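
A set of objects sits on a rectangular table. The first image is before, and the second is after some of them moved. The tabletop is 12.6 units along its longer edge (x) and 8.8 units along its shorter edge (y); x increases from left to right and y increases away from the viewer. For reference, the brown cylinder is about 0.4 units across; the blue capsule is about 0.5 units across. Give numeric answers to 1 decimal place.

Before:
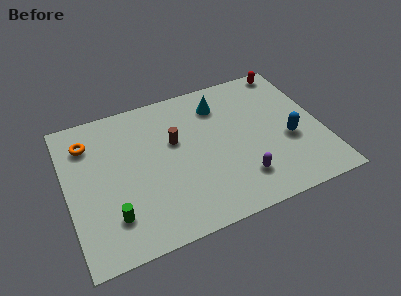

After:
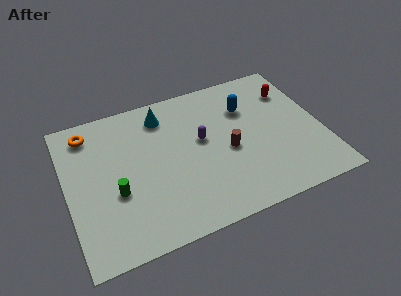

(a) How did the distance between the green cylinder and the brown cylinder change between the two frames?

+0.9

They were about 4.7 units apart before and 5.6 after — 0.9 units further apart.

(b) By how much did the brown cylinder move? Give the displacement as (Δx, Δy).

(2.5, -1.5)

The brown cylinder was at about (5.4, 5.4) and moved to about (7.9, 3.9).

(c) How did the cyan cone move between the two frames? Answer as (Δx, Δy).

(-2.8, 0.3)

The cyan cone was at about (7.8, 6.9) and moved to about (5.0, 7.2).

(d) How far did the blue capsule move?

3.2

From (10.9, 3.5) to (9.1, 6.2), the blue capsule covered √(1.8² + 2.7²) ≈ 3.2 units.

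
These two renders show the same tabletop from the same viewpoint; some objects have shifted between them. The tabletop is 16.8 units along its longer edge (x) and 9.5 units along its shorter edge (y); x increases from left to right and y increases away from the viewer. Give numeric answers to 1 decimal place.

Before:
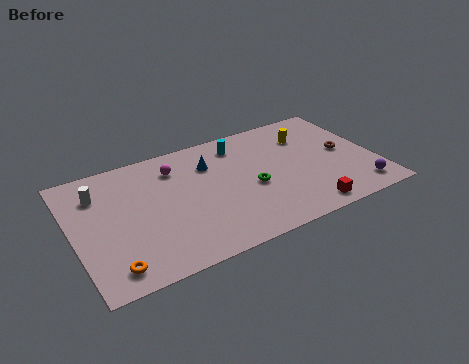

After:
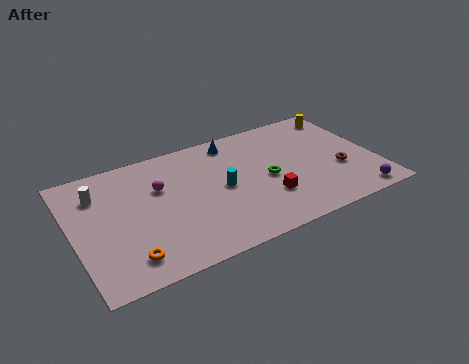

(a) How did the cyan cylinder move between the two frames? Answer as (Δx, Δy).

(-1.4, -3.1)

The cyan cylinder started near (9.6, 7.8) and ended near (8.2, 4.7).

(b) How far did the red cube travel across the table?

2.6

From (12.4, 1.1) to (10.5, 2.9), the red cube covered √(1.9² + 1.8²) ≈ 2.6 units.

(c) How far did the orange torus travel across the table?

0.9

The orange torus moved from about (1.7, 1.4) to (2.6, 1.7), a distance of √(0.9² + 0.3²) ≈ 0.9.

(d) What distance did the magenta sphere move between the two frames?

1.6

From (5.9, 7.4) to (4.9, 6.2), the magenta sphere covered √(1.0² + 1.2²) ≈ 1.6 units.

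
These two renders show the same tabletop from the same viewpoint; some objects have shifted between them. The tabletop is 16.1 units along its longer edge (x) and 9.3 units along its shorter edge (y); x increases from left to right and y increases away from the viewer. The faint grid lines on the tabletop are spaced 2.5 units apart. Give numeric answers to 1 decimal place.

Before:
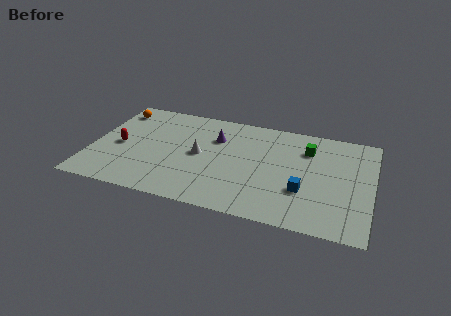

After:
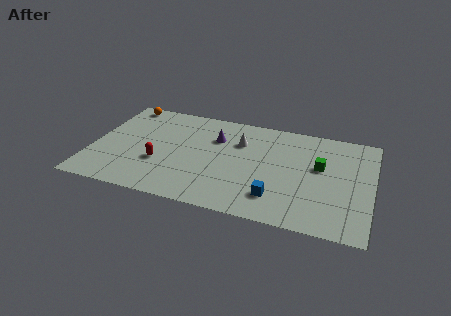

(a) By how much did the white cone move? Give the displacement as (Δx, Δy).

(2.2, 1.8)

The white cone was at about (6.2, 4.7) and moved to about (8.4, 6.5).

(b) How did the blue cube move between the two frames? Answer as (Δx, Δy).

(-1.5, -1.0)

From the two frames, the blue cube sits at roughly (12.3, 3.1) before and (10.8, 2.1) after.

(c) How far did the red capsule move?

2.6

The red capsule was near (1.6, 4.3) before and (4.0, 3.3) after, so it travelled √(2.4² + 1.0²) ≈ 2.6 units.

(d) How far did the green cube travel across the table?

1.6

The green cube moved from about (12.3, 6.9) to (13.1, 5.5), a distance of √(0.8² + 1.4²) ≈ 1.6.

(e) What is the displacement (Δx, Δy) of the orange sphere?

(0.4, 0.7)

From the two frames, the orange sphere sits at roughly (1.0, 7.7) before and (1.4, 8.4) after.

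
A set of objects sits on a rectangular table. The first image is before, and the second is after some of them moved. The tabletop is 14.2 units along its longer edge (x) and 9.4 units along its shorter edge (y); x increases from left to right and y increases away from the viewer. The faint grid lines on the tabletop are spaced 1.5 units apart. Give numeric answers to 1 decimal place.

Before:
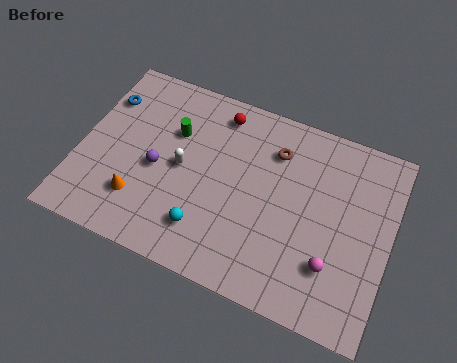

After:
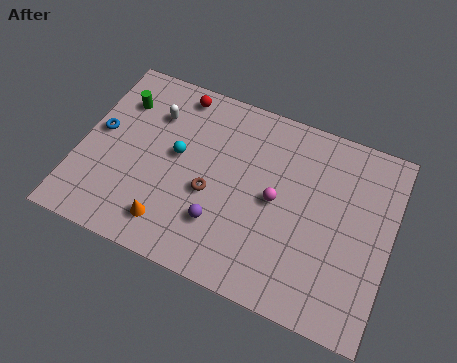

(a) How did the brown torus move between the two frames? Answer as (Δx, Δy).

(-2.6, -3.2)

The brown torus was at about (8.7, 7.1) and moved to about (6.1, 3.9).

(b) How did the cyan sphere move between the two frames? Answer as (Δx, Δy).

(-1.7, 3.1)

The cyan sphere was at about (6.1, 2.1) and moved to about (4.4, 5.2).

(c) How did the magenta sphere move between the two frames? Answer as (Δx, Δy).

(-2.8, 2.1)

From the two frames, the magenta sphere sits at roughly (11.8, 2.6) before and (9.0, 4.7) after.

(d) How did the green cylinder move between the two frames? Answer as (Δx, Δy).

(-2.6, 0.7)

The green cylinder started near (4.1, 6.3) and ended near (1.5, 7.0).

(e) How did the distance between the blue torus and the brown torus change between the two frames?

-2.5

They were about 7.9 units apart before and 5.4 after — 2.5 units closer together.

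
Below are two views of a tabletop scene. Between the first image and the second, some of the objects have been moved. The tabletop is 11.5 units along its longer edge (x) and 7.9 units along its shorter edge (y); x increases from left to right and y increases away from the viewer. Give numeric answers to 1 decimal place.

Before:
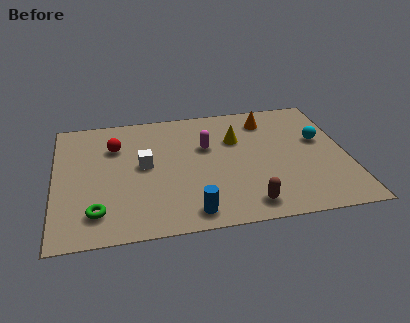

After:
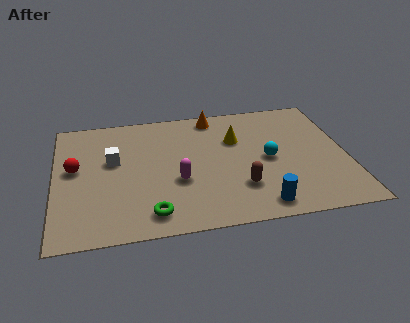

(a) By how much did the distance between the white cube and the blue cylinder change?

+3.1

The distance was about 3.6 in the first image and 6.7 in the second, so they moved 3.1 units further apart.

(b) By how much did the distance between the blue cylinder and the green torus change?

+0.6

The distance was about 3.6 in the first image and 4.2 in the second, so they moved 0.6 units further apart.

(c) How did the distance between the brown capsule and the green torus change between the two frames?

-2.2

Before: roughly 5.8 units apart; after: 3.6. That's 2.2 units closer together.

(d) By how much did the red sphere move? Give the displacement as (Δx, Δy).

(-1.6, -1.2)

The red sphere was at about (2.4, 5.6) and moved to about (0.8, 4.4).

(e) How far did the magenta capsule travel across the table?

2.3

The magenta capsule was near (6.0, 5.0) before and (4.8, 3.0) after, so it travelled √(1.2² + 2.0²) ≈ 2.3 units.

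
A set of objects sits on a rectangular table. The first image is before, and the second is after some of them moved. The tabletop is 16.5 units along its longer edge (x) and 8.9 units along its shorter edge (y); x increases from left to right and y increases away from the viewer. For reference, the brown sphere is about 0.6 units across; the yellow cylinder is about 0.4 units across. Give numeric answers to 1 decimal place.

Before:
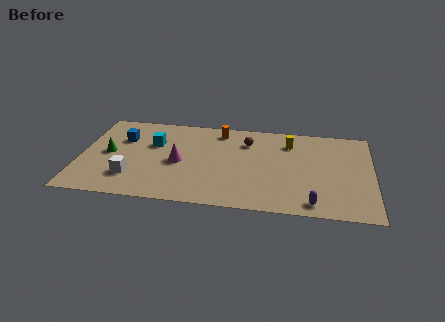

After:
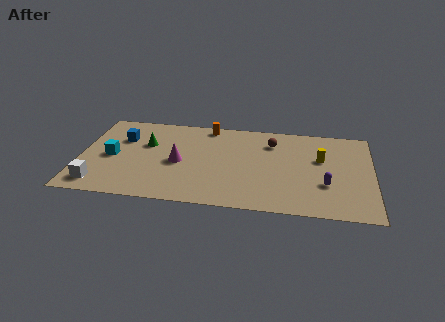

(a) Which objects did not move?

the blue cube and the magenta cone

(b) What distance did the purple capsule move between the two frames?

2.0

The purple capsule moved from about (13.2, 1.1) to (13.9, 3.0), a distance of √(0.7² + 1.9²) ≈ 2.0.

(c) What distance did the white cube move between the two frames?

2.0

The white cube moved from about (3.0, 2.3) to (1.2, 1.4), a distance of √(1.8² + 0.9²) ≈ 2.0.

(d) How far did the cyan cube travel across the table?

2.8

The cyan cube was near (4.1, 5.8) before and (1.8, 4.2) after, so it travelled √(2.3² + 1.6²) ≈ 2.8 units.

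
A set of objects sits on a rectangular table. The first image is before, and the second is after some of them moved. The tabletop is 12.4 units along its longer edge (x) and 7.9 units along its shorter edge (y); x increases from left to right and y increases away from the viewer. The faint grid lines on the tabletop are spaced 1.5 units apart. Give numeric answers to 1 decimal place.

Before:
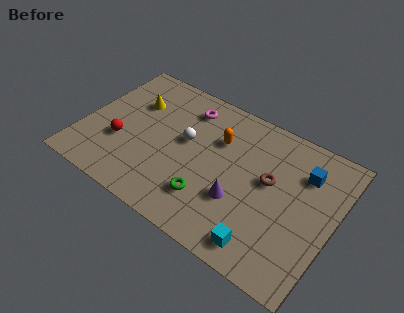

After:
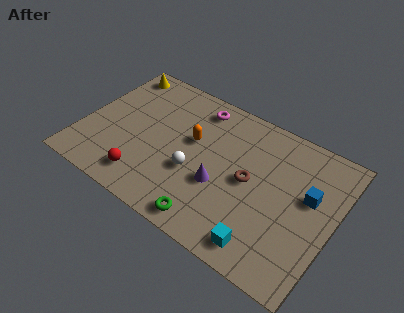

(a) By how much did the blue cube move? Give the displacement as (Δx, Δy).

(0.4, -1.1)

The blue cube started near (10.7, 5.8) and ended near (11.1, 4.7).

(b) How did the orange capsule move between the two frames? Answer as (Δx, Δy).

(-1.2, -0.7)

The orange capsule was at about (6.5, 5.4) and moved to about (5.3, 4.7).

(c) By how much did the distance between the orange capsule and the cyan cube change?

+0.3

Before: roughly 5.2 units apart; after: 5.5. That's 0.3 units further apart.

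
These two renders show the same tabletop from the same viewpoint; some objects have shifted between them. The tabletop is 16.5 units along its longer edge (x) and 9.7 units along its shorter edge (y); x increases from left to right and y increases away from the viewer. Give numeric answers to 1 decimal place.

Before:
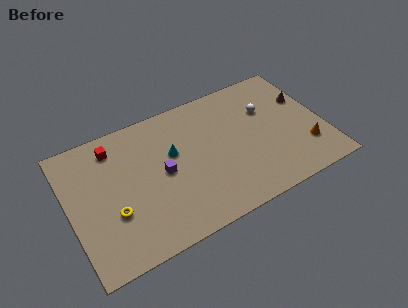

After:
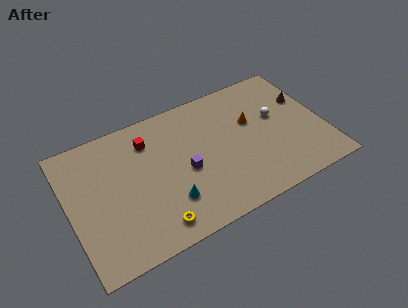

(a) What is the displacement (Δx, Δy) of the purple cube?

(1.4, -0.5)

The purple cube was at about (6.0, 4.8) and moved to about (7.4, 4.3).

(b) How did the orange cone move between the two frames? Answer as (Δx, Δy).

(-3.1, 3.4)

The orange cone started near (15.1, 2.6) and ended near (12.0, 6.0).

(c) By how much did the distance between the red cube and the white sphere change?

-1.6

The distance was about 10.0 in the first image and 8.4 in the second, so they moved 1.6 units closer together.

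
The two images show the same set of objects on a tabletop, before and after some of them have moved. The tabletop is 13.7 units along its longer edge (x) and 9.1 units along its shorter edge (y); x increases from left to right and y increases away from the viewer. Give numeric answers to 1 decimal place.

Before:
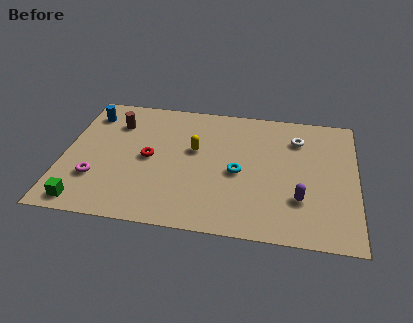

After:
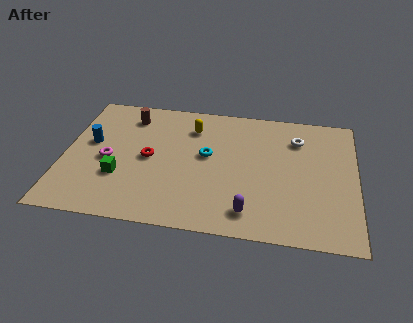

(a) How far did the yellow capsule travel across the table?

1.6

The yellow capsule moved from about (6.1, 5.4) to (5.9, 7.0), a distance of √(0.2² + 1.6²) ≈ 1.6.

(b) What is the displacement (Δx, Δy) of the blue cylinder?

(0.2, -2.1)

From the two frames, the blue cylinder sits at roughly (1.0, 7.3) before and (1.2, 5.2) after.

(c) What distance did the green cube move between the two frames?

2.5

The green cube moved from about (1.2, 1.0) to (2.7, 3.0), a distance of √(1.5² + 2.0²) ≈ 2.5.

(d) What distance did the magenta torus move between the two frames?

1.5

The magenta torus was near (1.6, 2.7) before and (2.1, 4.1) after, so it travelled √(0.5² + 1.4²) ≈ 1.5 units.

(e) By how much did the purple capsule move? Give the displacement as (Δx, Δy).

(-2.3, -1.2)

From the two frames, the purple capsule sits at roughly (11.1, 2.7) before and (8.8, 1.5) after.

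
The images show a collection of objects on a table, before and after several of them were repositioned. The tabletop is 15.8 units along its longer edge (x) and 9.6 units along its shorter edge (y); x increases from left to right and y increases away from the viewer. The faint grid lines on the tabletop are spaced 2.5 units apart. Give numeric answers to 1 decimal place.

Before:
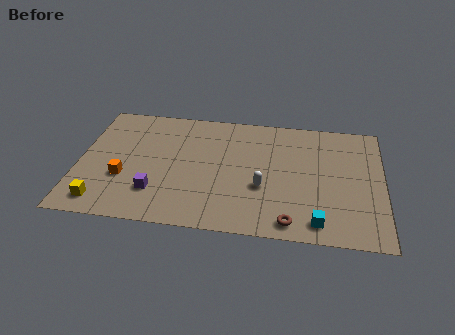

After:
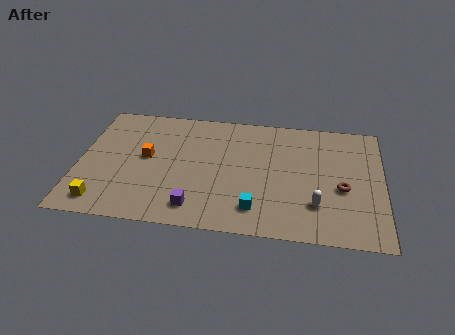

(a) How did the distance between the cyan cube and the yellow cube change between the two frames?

-3.2

Before: roughly 11.1 units apart; after: 7.9. That's 3.2 units closer together.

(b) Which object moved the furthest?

the brown torus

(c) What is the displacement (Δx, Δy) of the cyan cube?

(-3.2, 0.6)

The cyan cube was at about (12.5, 1.3) and moved to about (9.3, 1.9).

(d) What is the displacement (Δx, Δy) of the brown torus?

(2.6, 2.9)

The brown torus started near (11.1, 1.1) and ended near (13.7, 4.0).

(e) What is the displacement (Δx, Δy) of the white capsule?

(2.8, -1.0)

The white capsule was at about (9.6, 3.6) and moved to about (12.4, 2.6).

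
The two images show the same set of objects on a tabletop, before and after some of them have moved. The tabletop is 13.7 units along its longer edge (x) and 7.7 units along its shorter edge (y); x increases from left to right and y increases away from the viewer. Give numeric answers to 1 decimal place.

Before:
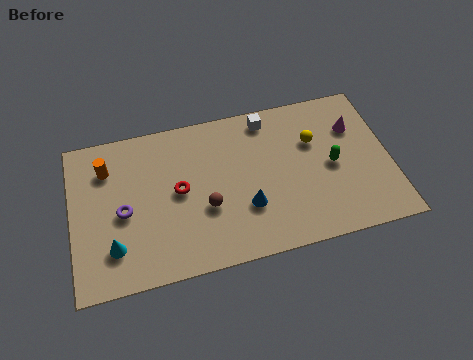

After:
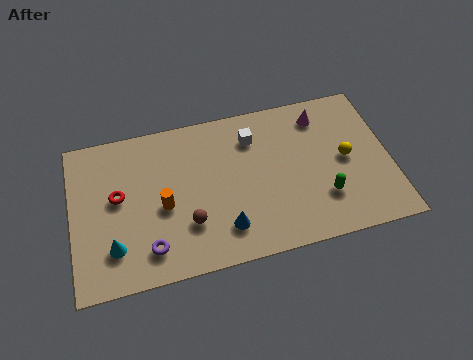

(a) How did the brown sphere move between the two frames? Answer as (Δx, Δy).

(-0.8, -0.6)

From the two frames, the brown sphere sits at roughly (5.7, 2.9) before and (4.9, 2.3) after.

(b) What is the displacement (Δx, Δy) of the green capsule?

(-0.5, -1.5)

The green capsule was at about (11.2, 3.7) and moved to about (10.7, 2.2).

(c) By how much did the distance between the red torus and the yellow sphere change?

+3.8

They were about 6.0 units apart before and 9.8 after — 3.8 units further apart.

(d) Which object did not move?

the cyan cone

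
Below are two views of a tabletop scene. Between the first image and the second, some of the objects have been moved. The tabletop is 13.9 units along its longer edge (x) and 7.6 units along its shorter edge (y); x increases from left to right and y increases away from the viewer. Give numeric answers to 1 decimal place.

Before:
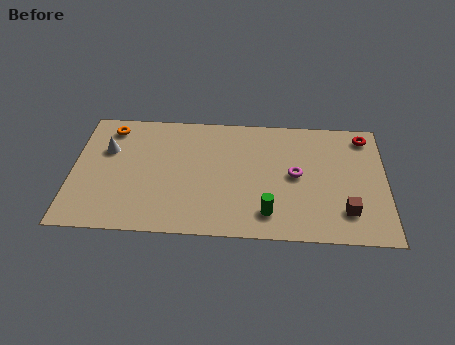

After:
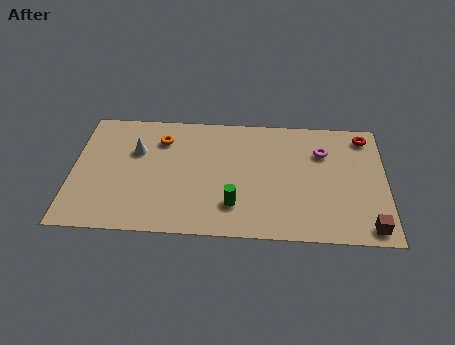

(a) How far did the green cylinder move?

1.6

The green cylinder moved from about (8.7, 1.5) to (7.2, 1.9), a distance of √(1.5² + 0.4²) ≈ 1.6.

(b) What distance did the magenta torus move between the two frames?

1.9

The magenta torus was near (9.9, 3.9) before and (11.1, 5.4) after, so it travelled √(1.2² + 1.5²) ≈ 1.9 units.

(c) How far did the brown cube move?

1.3

The brown cube moved from about (12.1, 1.8) to (13.1, 0.9), a distance of √(1.0² + 0.9²) ≈ 1.3.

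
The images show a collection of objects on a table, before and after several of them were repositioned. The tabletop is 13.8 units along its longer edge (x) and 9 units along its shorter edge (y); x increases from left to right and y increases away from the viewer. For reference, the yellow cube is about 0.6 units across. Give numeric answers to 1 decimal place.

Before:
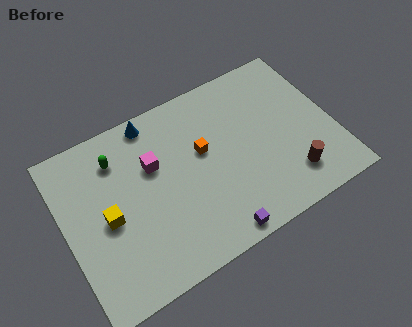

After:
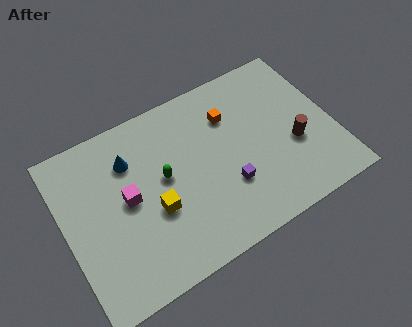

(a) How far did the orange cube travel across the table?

2.0

The orange cube moved from about (7.2, 5.3) to (8.8, 6.5), a distance of √(1.6² + 1.2²) ≈ 2.0.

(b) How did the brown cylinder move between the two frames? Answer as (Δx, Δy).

(0.5, 1.6)

The brown cylinder was at about (11.2, 1.9) and moved to about (11.7, 3.5).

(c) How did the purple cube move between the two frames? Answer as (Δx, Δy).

(1.0, 2.1)

From the two frames, the purple cube sits at roughly (7.1, 0.8) before and (8.1, 2.9) after.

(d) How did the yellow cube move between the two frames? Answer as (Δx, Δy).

(2.3, -0.7)

The yellow cube started near (2.1, 4.2) and ended near (4.4, 3.5).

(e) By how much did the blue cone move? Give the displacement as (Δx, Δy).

(-1.4, -1.5)

From the two frames, the blue cone sits at roughly (5.0, 8.1) before and (3.6, 6.6) after.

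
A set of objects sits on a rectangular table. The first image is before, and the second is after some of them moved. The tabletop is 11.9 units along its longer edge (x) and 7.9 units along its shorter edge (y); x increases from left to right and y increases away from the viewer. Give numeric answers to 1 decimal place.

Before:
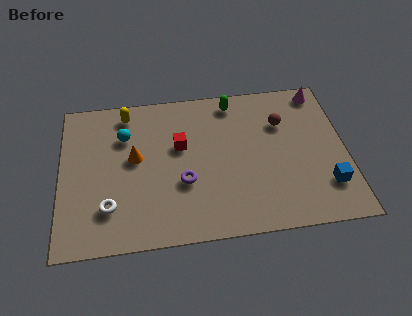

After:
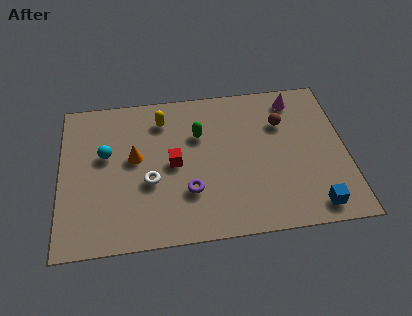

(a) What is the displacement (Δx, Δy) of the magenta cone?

(-1.1, -0.3)

The magenta cone was at about (11.0, 7.0) and moved to about (9.9, 6.7).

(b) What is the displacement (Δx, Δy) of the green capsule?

(-1.5, -1.6)

The green capsule was at about (7.3, 6.9) and moved to about (5.8, 5.3).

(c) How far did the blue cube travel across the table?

1.2

The blue cube moved from about (11.0, 2.0) to (10.4, 1.0), a distance of √(0.6² + 1.0²) ≈ 1.2.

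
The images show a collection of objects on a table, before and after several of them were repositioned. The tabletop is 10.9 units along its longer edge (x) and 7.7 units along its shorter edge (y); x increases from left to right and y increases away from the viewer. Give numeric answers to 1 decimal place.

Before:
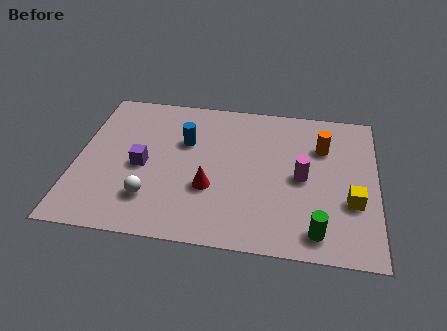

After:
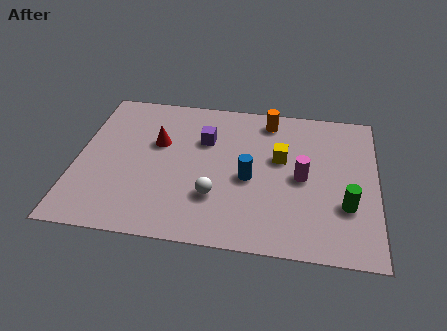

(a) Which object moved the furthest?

the yellow cube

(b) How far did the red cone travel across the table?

2.9

The red cone was near (4.9, 2.7) before and (2.9, 4.8) after, so it travelled √(2.0² + 2.1²) ≈ 2.9 units.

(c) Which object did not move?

the magenta cylinder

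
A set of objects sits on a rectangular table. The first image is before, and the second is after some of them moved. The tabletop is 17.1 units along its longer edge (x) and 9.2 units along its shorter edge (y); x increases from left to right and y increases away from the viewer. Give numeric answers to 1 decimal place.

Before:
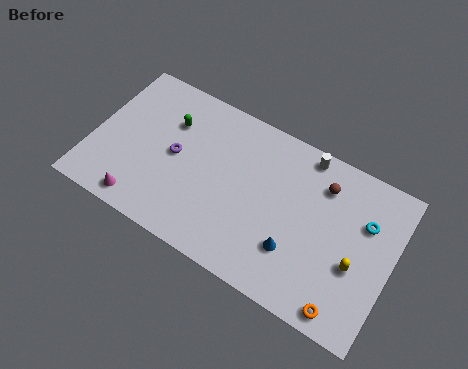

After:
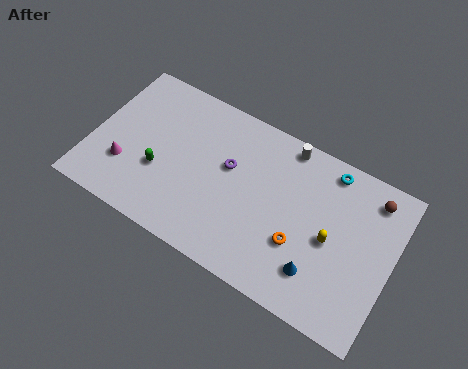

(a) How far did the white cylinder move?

1.1

The white cylinder was near (11.7, 8.3) before and (10.6, 8.3) after, so it travelled √(1.1² + 0.0²) ≈ 1.1 units.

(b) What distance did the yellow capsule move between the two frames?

1.7

From (15.2, 3.6) to (13.7, 4.3), the yellow capsule covered √(1.5² + 0.7²) ≈ 1.7 units.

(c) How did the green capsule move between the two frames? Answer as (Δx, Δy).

(-0.1, -3.1)

The green capsule started near (4.1, 6.5) and ended near (4.0, 3.4).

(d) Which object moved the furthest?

the orange torus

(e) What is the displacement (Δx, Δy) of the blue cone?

(1.4, -0.5)

From the two frames, the blue cone sits at roughly (11.9, 2.7) before and (13.3, 2.2) after.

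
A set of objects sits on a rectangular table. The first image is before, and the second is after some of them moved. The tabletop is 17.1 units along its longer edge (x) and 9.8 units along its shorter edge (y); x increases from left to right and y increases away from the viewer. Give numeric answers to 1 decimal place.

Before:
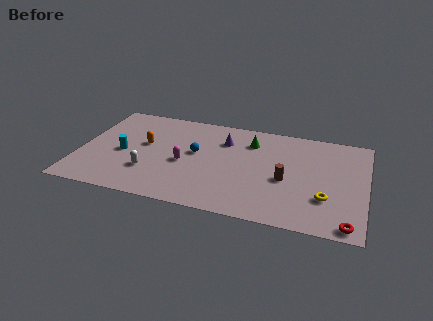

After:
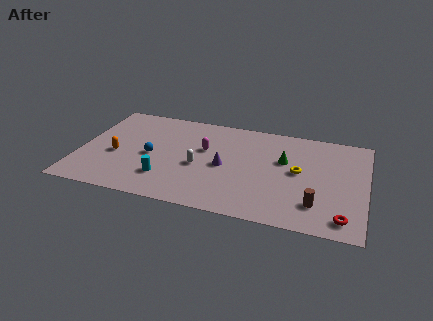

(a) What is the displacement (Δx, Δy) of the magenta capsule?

(1.1, 1.7)

The magenta capsule was at about (6.3, 4.3) and moved to about (7.4, 6.0).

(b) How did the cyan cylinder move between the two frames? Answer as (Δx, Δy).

(2.7, -1.9)

From the two frames, the cyan cylinder sits at roughly (2.6, 4.4) before and (5.3, 2.5) after.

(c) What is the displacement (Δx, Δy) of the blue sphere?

(-2.6, -1.0)

From the two frames, the blue sphere sits at roughly (6.9, 5.5) before and (4.3, 4.5) after.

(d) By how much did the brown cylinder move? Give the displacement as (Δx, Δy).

(1.9, -1.9)

From the two frames, the brown cylinder sits at roughly (12.4, 4.2) before and (14.3, 2.3) after.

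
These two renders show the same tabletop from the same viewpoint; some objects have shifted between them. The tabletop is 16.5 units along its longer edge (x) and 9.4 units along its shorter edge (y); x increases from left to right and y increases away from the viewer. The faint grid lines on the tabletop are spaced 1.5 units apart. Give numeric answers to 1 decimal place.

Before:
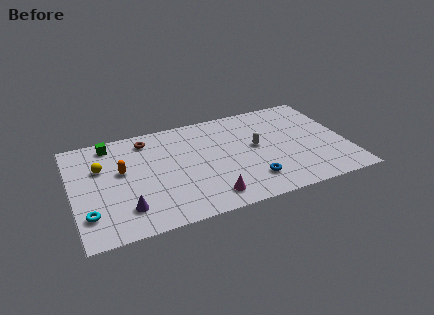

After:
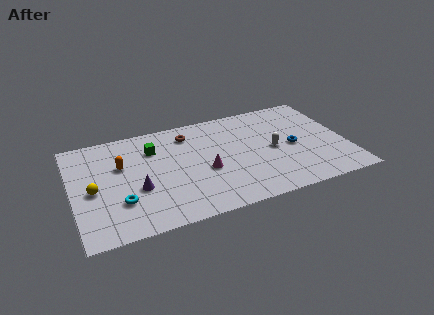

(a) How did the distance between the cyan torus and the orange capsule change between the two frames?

-0.7

They were about 3.9 units apart before and 3.2 after — 0.7 units closer together.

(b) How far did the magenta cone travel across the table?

2.4

The magenta cone moved from about (7.9, 1.5) to (7.9, 3.9), a distance of √(0.0² + 2.4²) ≈ 2.4.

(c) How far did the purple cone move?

1.7

The purple cone was near (3.0, 2.1) before and (3.8, 3.6) after, so it travelled √(0.8² + 1.5²) ≈ 1.7 units.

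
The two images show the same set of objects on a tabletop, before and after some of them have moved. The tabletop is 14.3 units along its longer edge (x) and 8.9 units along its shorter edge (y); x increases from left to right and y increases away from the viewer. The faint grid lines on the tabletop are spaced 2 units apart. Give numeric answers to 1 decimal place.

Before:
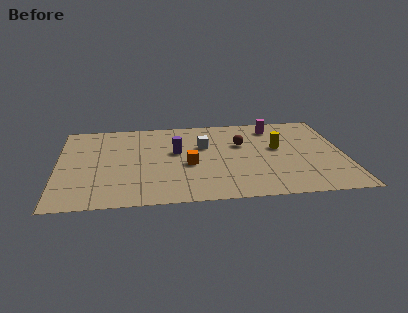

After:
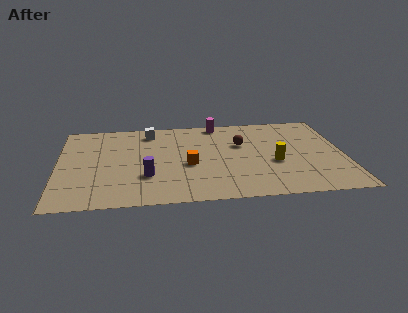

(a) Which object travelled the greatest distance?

the white cube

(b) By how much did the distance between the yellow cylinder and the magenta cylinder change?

+2.9

The distance was about 2.3 in the first image and 5.2 in the second, so they moved 2.9 units further apart.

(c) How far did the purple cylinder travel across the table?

2.8

The purple cylinder moved from about (5.9, 5.2) to (4.4, 2.8), a distance of √(1.5² + 2.4²) ≈ 2.8.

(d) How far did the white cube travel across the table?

3.2

The white cube was near (7.3, 5.7) before and (4.6, 7.5) after, so it travelled √(2.7² + 1.8²) ≈ 3.2 units.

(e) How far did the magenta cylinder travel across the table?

2.9

From (10.9, 7.4) to (8.1, 8.1), the magenta cylinder covered √(2.8² + 0.7²) ≈ 2.9 units.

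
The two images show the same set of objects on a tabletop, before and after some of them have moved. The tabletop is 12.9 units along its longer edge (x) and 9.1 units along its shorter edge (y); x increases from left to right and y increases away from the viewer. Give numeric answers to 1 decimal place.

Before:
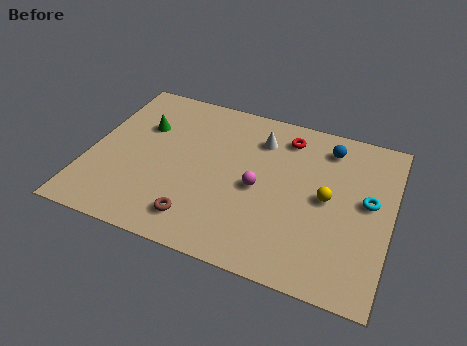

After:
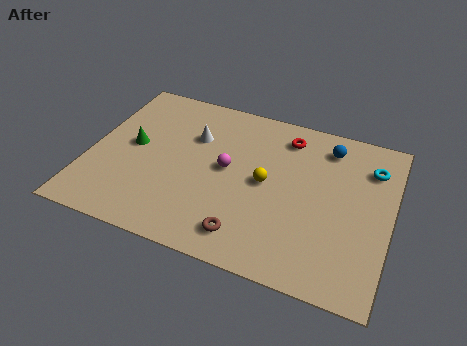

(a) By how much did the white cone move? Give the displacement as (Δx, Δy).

(-2.8, -0.8)

The white cone started near (7.1, 7.0) and ended near (4.3, 6.2).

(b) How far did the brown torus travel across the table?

2.1

The brown torus moved from about (5.0, 1.6) to (7.1, 1.5), a distance of √(2.1² + 0.1²) ≈ 2.1.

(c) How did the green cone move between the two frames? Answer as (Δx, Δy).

(-0.3, -1.3)

The green cone was at about (2.1, 6.1) and moved to about (1.8, 4.8).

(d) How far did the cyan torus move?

1.9

From (11.9, 5.0) to (11.9, 6.9), the cyan torus covered √(0.0² + 1.9²) ≈ 1.9 units.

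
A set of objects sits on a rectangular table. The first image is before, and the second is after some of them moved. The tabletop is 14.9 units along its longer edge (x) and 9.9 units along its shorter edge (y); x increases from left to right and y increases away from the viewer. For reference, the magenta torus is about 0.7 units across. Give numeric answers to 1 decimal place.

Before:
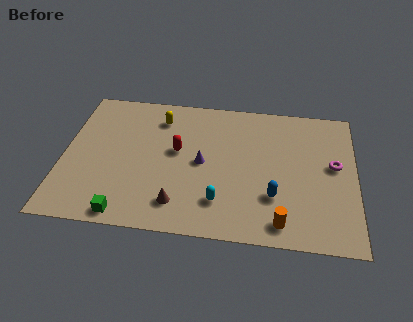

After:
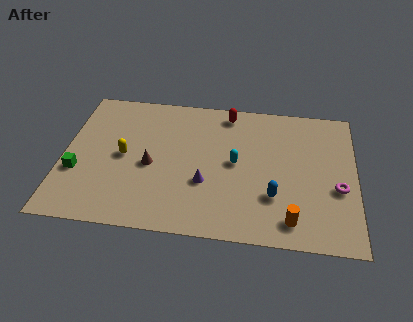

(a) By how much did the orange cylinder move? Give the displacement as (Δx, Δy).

(0.5, 0.2)

From the two frames, the orange cylinder sits at roughly (11.2, 1.3) before and (11.7, 1.5) after.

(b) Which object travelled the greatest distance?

the red capsule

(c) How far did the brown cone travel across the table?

2.9

The brown cone moved from about (6.0, 1.9) to (4.5, 4.4), a distance of √(1.5² + 2.5²) ≈ 2.9.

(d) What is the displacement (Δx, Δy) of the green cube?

(-2.6, 2.6)

The green cube was at about (3.4, 0.9) and moved to about (0.8, 3.5).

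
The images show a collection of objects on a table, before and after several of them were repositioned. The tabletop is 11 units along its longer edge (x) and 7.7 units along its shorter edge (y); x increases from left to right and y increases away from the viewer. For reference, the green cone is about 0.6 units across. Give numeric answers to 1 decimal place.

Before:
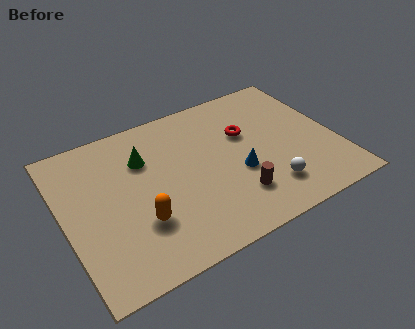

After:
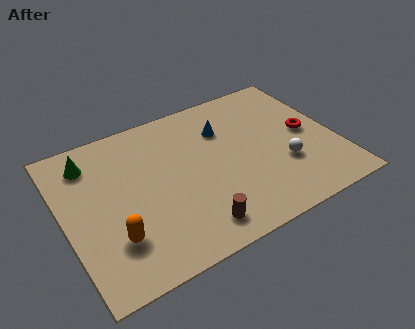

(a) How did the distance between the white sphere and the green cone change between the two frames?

+2.4

The distance was about 5.8 in the first image and 8.2 in the second, so they moved 2.4 units further apart.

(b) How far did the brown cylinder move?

1.9

From (6.6, 1.9) to (4.8, 1.2), the brown cylinder covered √(1.8² + 0.7²) ≈ 1.9 units.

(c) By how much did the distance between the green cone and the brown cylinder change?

+1.4

The distance was about 4.7 in the first image and 6.1 in the second, so they moved 1.4 units further apart.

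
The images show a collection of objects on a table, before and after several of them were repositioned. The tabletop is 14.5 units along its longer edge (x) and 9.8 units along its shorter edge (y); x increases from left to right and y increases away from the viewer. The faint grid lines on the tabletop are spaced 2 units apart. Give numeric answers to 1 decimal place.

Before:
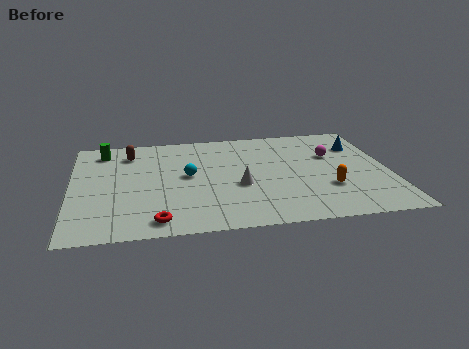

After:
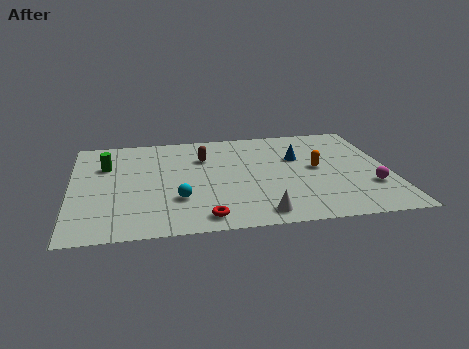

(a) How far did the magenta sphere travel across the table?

3.6

The magenta sphere was near (12.0, 6.3) before and (13.5, 3.0) after, so it travelled √(1.5² + 3.3²) ≈ 3.6 units.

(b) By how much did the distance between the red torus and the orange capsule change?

-1.4

Before: roughly 8.0 units apart; after: 6.6. That's 1.4 units closer together.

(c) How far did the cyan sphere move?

2.3

The cyan sphere moved from about (5.3, 5.2) to (4.8, 3.0), a distance of √(0.5² + 2.2²) ≈ 2.3.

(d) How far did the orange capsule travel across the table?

2.0

The orange capsule was near (11.6, 3.1) before and (11.2, 5.1) after, so it travelled √(0.4² + 2.0²) ≈ 2.0 units.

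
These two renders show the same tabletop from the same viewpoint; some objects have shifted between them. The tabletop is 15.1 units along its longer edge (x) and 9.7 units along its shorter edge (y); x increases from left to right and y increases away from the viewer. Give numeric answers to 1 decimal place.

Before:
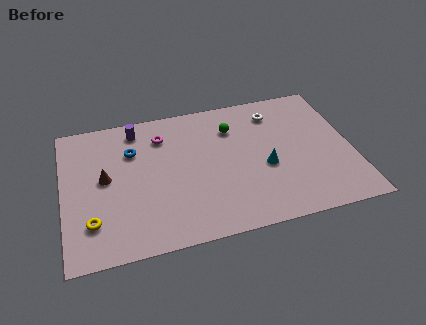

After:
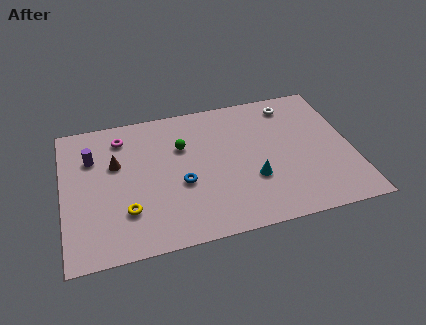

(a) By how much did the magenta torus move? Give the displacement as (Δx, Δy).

(-2.1, 0.4)

The magenta torus was at about (5.3, 7.5) and moved to about (3.2, 7.9).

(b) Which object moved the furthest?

the blue torus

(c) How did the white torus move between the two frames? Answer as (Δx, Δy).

(0.9, 0.4)

The white torus was at about (11.3, 7.8) and moved to about (12.2, 8.2).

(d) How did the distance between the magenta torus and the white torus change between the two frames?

+3.0

The distance was about 6.0 in the first image and 9.0 in the second, so they moved 3.0 units further apart.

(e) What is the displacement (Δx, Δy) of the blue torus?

(2.4, -2.9)

From the two frames, the blue torus sits at roughly (3.7, 6.8) before and (6.1, 3.9) after.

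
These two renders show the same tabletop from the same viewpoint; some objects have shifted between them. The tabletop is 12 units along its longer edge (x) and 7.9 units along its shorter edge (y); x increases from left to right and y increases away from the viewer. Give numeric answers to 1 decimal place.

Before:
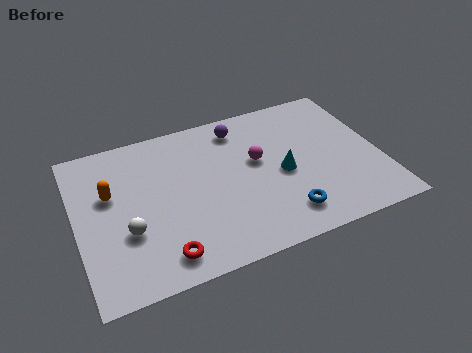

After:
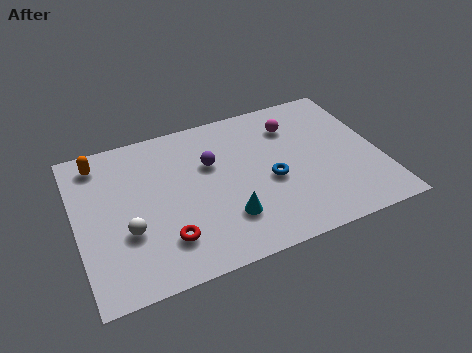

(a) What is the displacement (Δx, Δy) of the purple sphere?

(-1.3, -1.5)

From the two frames, the purple sphere sits at roughly (6.7, 6.6) before and (5.4, 5.1) after.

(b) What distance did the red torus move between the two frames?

0.7

The red torus moved from about (3.1, 1.2) to (3.3, 1.9), a distance of √(0.2² + 0.7²) ≈ 0.7.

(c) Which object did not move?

the white sphere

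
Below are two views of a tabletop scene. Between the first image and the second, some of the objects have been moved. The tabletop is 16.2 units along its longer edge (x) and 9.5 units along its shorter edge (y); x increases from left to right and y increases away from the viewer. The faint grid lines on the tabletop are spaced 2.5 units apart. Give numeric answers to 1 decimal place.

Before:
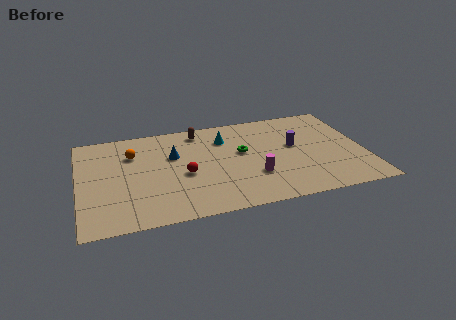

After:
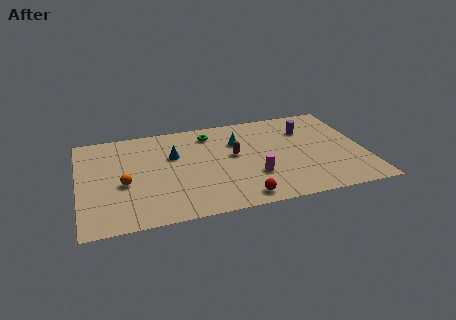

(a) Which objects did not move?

the magenta cylinder and the blue cone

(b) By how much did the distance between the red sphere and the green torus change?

+3.1

Before: roughly 3.7 units apart; after: 6.8. That's 3.1 units further apart.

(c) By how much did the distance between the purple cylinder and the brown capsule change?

-1.4

Before: roughly 6.0 units apart; after: 4.6. That's 1.4 units closer together.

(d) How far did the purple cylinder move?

1.7

From (12.3, 5.4) to (13.1, 6.9), the purple cylinder covered √(0.8² + 1.5²) ≈ 1.7 units.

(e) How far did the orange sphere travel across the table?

2.9

The orange sphere was near (3.1, 6.8) before and (2.5, 4.0) after, so it travelled √(0.6² + 2.8²) ≈ 2.9 units.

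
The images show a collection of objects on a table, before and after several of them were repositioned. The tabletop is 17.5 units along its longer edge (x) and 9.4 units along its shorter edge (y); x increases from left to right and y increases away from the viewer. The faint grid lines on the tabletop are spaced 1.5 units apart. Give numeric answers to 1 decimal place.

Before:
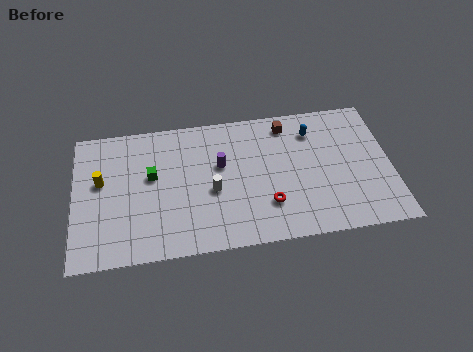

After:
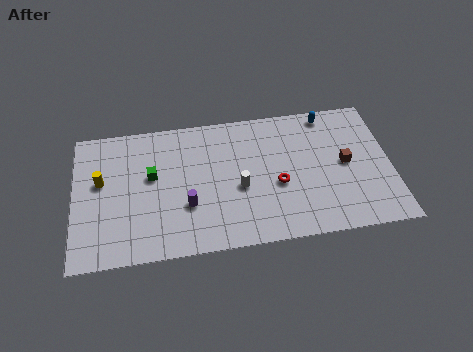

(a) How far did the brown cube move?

4.5

The brown cube was near (11.9, 8.0) before and (15.0, 4.8) after, so it travelled √(3.1² + 3.2²) ≈ 4.5 units.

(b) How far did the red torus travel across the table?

1.4

The red torus moved from about (10.6, 2.6) to (11.2, 3.9), a distance of √(0.6² + 1.3²) ≈ 1.4.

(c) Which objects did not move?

the yellow cylinder and the green cube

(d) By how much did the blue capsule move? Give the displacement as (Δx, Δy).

(0.9, 1.1)

The blue capsule was at about (13.3, 7.3) and moved to about (14.2, 8.4).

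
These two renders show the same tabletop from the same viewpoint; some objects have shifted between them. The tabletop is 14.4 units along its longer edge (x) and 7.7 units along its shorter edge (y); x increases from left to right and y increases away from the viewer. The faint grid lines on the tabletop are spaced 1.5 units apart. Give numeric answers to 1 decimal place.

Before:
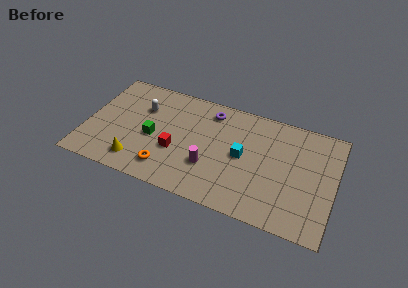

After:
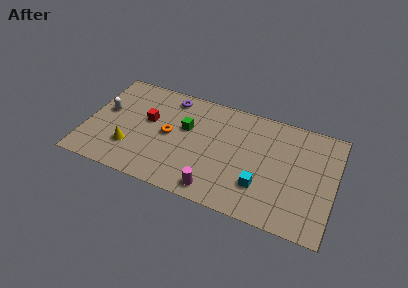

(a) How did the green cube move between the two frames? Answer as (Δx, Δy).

(1.8, 1.3)

The green cube started near (3.9, 3.4) and ended near (5.7, 4.7).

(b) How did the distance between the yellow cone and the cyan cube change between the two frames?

+1.2

Before: roughly 6.4 units apart; after: 7.6. That's 1.2 units further apart.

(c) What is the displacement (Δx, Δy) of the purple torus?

(-2.4, 0.2)

The purple torus was at about (7.0, 6.4) and moved to about (4.6, 6.6).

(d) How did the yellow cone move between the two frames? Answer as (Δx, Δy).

(-0.5, 0.8)

The yellow cone started near (3.2, 1.4) and ended near (2.7, 2.2).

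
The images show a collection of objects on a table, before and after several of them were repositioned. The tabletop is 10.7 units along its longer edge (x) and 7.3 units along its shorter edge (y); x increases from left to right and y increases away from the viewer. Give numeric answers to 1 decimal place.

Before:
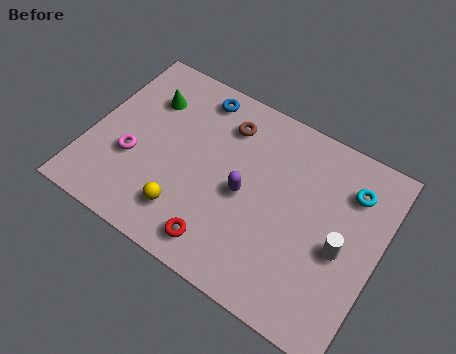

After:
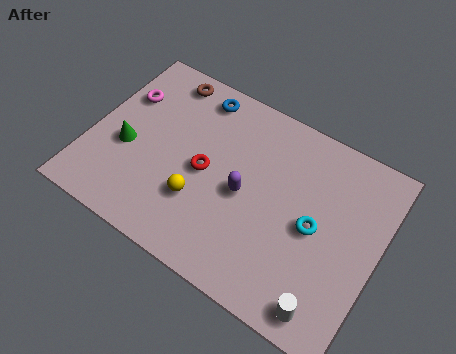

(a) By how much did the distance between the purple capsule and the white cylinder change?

+0.7

The distance was about 3.6 in the first image and 4.3 in the second, so they moved 0.7 units further apart.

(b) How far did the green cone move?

2.3

From (1.8, 5.3) to (1.4, 3.0), the green cone covered √(0.4² + 2.3²) ≈ 2.3 units.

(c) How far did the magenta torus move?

2.4

The magenta torus moved from about (1.7, 2.7) to (0.9, 5.0), a distance of √(0.8² + 2.3²) ≈ 2.4.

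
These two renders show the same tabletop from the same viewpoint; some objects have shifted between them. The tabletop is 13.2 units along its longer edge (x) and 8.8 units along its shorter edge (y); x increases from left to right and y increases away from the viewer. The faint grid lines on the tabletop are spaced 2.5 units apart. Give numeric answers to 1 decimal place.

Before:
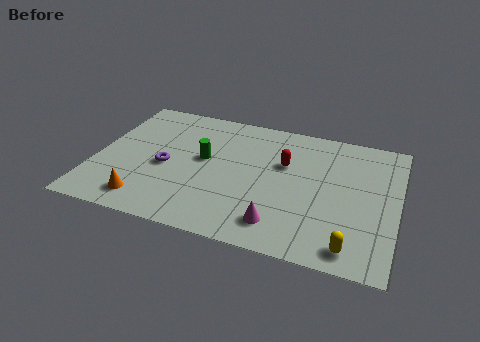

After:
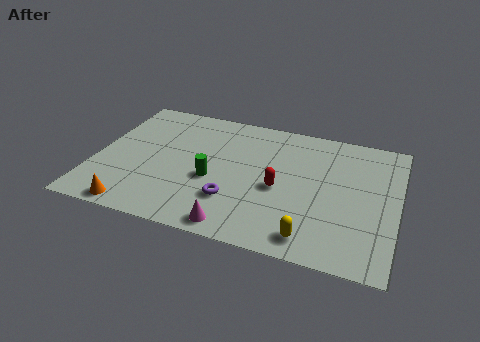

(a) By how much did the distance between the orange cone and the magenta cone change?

-1.4

Before: roughly 5.8 units apart; after: 4.4. That's 1.4 units closer together.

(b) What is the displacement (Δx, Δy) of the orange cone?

(-0.4, -0.6)

From the two frames, the orange cone sits at roughly (2.5, 1.4) before and (2.1, 0.8) after.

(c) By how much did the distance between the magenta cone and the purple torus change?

-4.1

They were about 5.7 units apart before and 1.6 after — 4.1 units closer together.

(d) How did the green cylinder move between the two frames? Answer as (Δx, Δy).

(0.5, -1.3)

The green cylinder was at about (4.7, 4.9) and moved to about (5.2, 3.6).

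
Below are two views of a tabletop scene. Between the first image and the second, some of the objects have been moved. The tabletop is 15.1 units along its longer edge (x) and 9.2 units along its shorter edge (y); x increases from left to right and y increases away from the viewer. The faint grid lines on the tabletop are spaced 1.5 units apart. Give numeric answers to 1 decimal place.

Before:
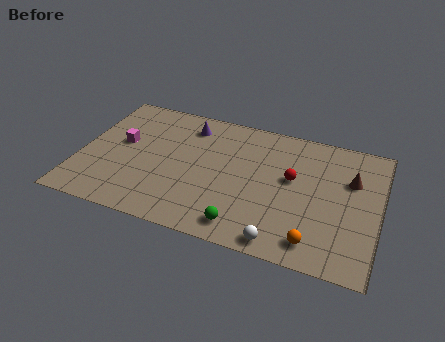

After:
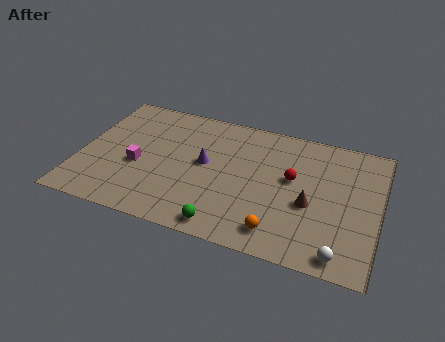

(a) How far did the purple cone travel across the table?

2.7

From (5.2, 7.5) to (6.3, 5.0), the purple cone covered √(1.1² + 2.5²) ≈ 2.7 units.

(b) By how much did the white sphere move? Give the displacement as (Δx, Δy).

(2.9, 0.1)

The white sphere started near (10.5, 0.9) and ended near (13.4, 1.0).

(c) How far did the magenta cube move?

1.7

The magenta cube was near (2.0, 5.2) before and (3.0, 3.8) after, so it travelled √(1.0² + 1.4²) ≈ 1.7 units.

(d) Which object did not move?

the red sphere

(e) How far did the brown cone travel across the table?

3.0

From (13.6, 6.1) to (11.7, 3.8), the brown cone covered √(1.9² + 2.3²) ≈ 3.0 units.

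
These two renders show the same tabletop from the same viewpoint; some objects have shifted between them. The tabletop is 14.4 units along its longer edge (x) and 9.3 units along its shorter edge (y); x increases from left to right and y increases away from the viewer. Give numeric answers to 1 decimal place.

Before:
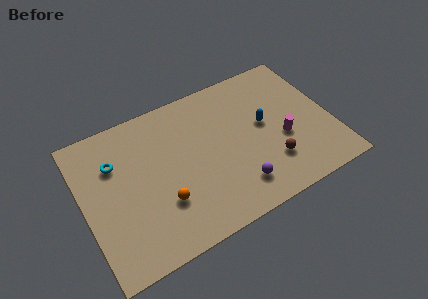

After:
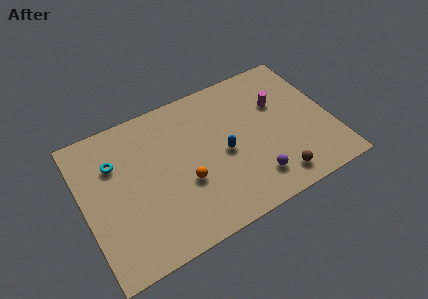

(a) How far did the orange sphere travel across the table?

1.5

The orange sphere moved from about (4.3, 2.9) to (5.7, 3.5), a distance of √(1.4² + 0.6²) ≈ 1.5.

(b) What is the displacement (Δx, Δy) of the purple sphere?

(1.0, 0.0)

The purple sphere started near (8.5, 1.9) and ended near (9.5, 1.9).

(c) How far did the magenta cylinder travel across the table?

2.4

From (11.5, 3.7) to (11.6, 6.1), the magenta cylinder covered √(0.1² + 2.4²) ≈ 2.4 units.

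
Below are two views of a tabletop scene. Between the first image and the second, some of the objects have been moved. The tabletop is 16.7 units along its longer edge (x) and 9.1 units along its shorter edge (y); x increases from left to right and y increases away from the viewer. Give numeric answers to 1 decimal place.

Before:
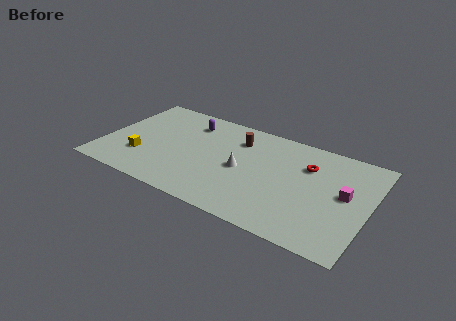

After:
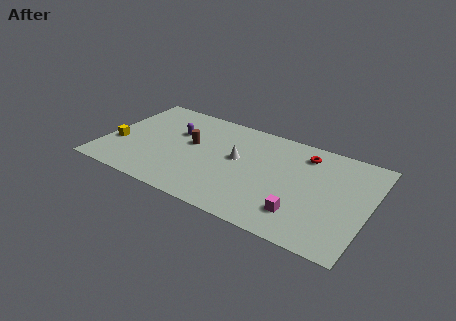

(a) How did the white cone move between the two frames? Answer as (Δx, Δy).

(-0.4, 0.8)

The white cone was at about (8.8, 4.3) and moved to about (8.4, 5.1).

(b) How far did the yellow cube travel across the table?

1.8

The yellow cube moved from about (2.6, 2.7) to (0.9, 3.3), a distance of √(1.7² + 0.6²) ≈ 1.8.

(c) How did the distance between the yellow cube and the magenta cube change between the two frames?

-0.8

Before: roughly 12.8 units apart; after: 12.0. That's 0.8 units closer together.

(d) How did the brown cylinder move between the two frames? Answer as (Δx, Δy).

(-2.8, -1.7)

From the two frames, the brown cylinder sits at roughly (8.2, 6.9) before and (5.4, 5.2) after.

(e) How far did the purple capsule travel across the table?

1.5

From (5.0, 7.2) to (4.3, 5.9), the purple capsule covered √(0.7² + 1.3²) ≈ 1.5 units.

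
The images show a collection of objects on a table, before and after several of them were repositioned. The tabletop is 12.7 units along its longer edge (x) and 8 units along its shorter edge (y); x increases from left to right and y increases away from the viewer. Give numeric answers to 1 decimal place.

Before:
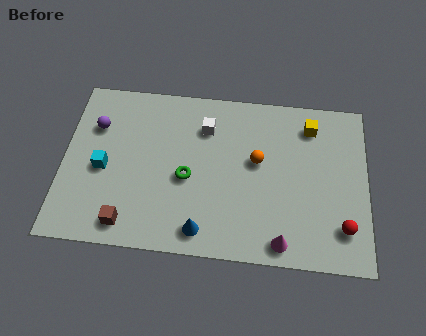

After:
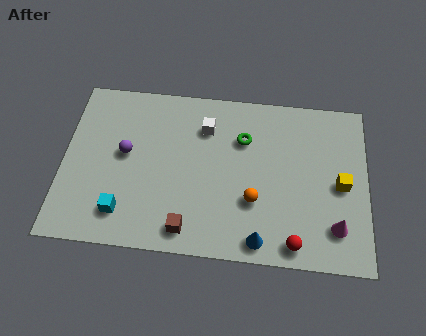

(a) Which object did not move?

the white cube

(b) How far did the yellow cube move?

3.0

From (10.3, 6.5) to (11.6, 3.8), the yellow cube covered √(1.3² + 2.7²) ≈ 3.0 units.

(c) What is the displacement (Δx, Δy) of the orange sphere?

(-0.1, -1.9)

The orange sphere was at about (8.1, 4.6) and moved to about (8.0, 2.7).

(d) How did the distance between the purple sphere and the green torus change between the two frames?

+0.6

Before: roughly 4.4 units apart; after: 5.0. That's 0.6 units further apart.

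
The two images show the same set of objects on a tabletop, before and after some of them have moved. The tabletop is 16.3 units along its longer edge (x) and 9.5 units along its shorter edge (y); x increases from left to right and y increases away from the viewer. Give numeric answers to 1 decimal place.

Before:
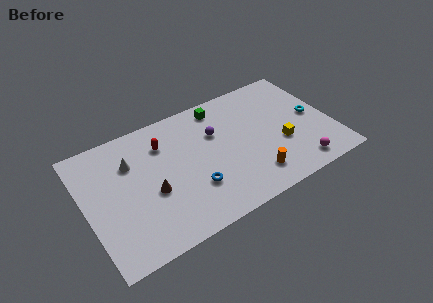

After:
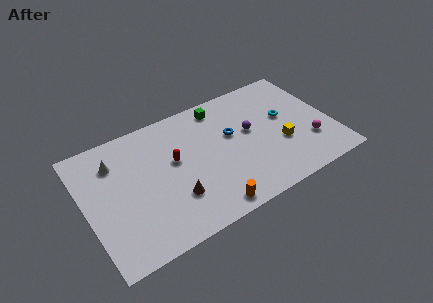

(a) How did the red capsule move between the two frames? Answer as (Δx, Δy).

(0.5, -1.6)

The red capsule started near (5.4, 7.1) and ended near (5.9, 5.5).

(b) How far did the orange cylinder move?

3.2

From (10.6, 1.9) to (7.5, 1.0), the orange cylinder covered √(3.1² + 0.9²) ≈ 3.2 units.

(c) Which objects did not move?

the yellow cube and the green cube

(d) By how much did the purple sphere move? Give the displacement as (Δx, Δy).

(2.2, -0.9)

The purple sphere was at about (8.8, 6.3) and moved to about (11.0, 5.4).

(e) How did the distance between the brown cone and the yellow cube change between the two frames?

-1.3

Before: roughly 8.6 units apart; after: 7.3. That's 1.3 units closer together.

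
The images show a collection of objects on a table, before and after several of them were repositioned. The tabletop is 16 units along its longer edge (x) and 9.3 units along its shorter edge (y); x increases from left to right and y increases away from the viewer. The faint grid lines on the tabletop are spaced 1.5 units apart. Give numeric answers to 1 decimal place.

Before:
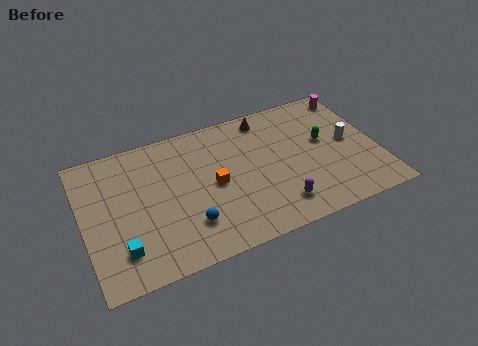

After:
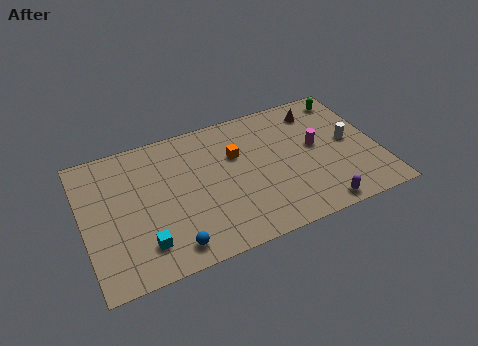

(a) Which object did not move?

the white cylinder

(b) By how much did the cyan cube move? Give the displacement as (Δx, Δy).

(1.2, -0.1)

From the two frames, the cyan cube sits at roughly (1.8, 2.1) before and (3.0, 2.0) after.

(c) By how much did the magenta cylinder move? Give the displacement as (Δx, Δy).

(-2.5, -3.0)

The magenta cylinder was at about (15.2, 8.1) and moved to about (12.7, 5.1).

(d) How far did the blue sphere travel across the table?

1.5

From (5.4, 2.4) to (4.4, 1.3), the blue sphere covered √(1.0² + 1.1²) ≈ 1.5 units.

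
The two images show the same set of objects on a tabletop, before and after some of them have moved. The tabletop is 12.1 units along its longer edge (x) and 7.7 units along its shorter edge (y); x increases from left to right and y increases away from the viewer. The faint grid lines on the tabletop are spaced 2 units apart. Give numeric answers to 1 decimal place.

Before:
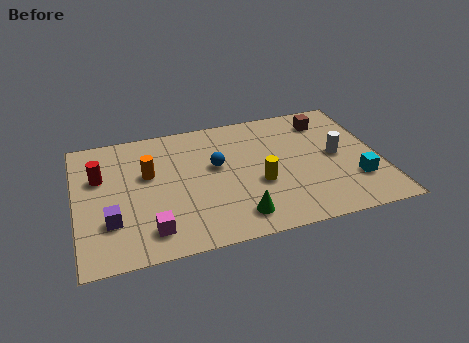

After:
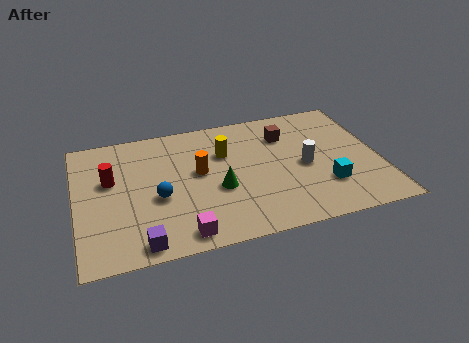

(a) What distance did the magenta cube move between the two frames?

1.3

The magenta cube moved from about (2.8, 1.4) to (4.0, 0.9), a distance of √(1.2² + 0.5²) ≈ 1.3.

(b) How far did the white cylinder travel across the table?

1.3

From (10.4, 3.9) to (9.1, 3.6), the white cylinder covered √(1.3² + 0.3²) ≈ 1.3 units.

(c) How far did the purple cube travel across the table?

1.9

The purple cube moved from about (1.3, 2.3) to (2.4, 0.8), a distance of √(1.1² + 1.5²) ≈ 1.9.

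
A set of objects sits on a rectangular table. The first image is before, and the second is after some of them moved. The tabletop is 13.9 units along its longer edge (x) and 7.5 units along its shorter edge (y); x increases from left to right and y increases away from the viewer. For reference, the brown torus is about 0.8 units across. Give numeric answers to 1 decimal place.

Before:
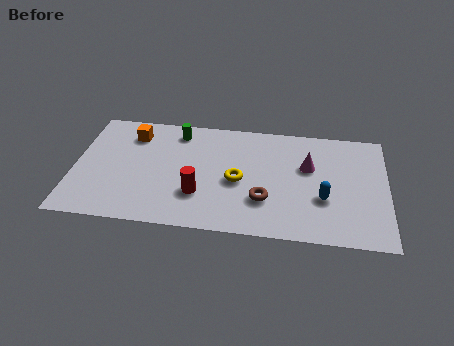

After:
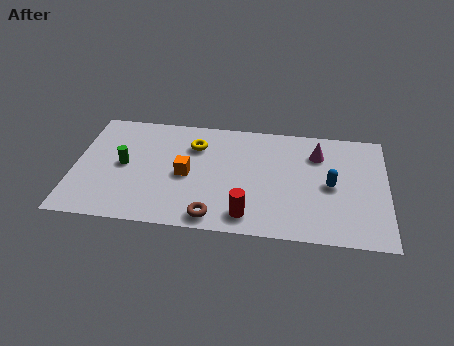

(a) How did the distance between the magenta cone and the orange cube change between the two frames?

-1.8

The distance was about 8.0 in the first image and 6.2 in the second, so they moved 1.8 units closer together.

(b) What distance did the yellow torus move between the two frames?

2.9

From (7.3, 3.4) to (5.3, 5.5), the yellow torus covered √(2.0² + 2.1²) ≈ 2.9 units.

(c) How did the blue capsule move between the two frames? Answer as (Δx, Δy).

(0.3, 0.9)

The blue capsule was at about (11.1, 2.7) and moved to about (11.4, 3.6).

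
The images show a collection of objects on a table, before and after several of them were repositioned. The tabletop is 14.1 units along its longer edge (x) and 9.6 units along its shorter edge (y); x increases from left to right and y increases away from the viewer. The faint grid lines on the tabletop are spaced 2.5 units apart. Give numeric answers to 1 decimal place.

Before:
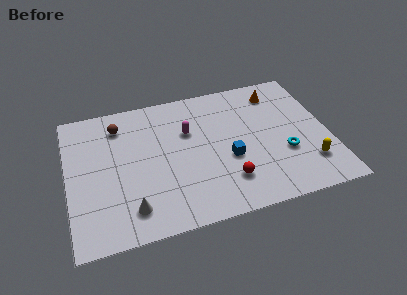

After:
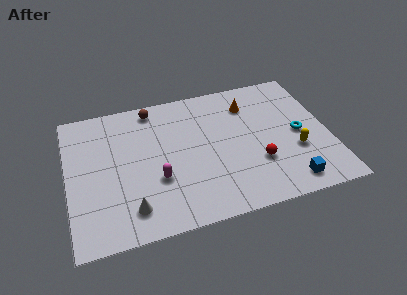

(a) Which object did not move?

the white cone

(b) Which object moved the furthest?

the blue cube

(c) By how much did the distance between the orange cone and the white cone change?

-1.6

The distance was about 10.4 in the first image and 8.8 in the second, so they moved 1.6 units closer together.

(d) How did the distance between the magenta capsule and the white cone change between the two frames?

-3.4

Before: roughly 5.6 units apart; after: 2.2. That's 3.4 units closer together.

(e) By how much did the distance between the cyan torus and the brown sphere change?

-1.1

Before: roughly 9.7 units apart; after: 8.6. That's 1.1 units closer together.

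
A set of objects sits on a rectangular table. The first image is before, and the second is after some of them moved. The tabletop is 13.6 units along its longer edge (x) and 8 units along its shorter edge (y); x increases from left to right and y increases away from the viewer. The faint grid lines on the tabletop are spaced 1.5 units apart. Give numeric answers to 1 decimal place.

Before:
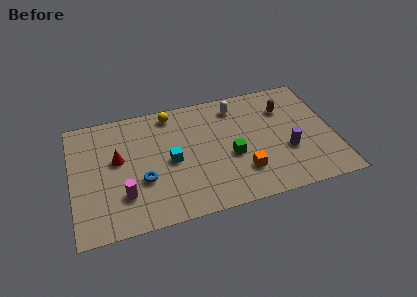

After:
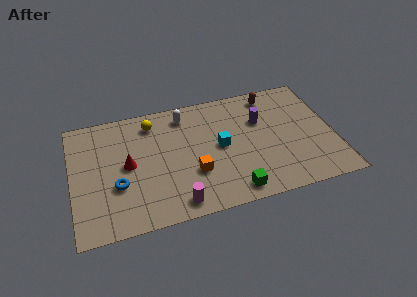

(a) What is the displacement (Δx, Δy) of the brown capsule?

(-0.6, 1.1)

The brown capsule started near (11.2, 5.8) and ended near (10.6, 6.9).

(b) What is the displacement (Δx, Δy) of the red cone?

(0.5, -0.5)

The red cone was at about (2.4, 4.6) and moved to about (2.9, 4.1).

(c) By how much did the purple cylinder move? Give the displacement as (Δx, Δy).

(-1.2, 2.4)

The purple cylinder started near (11.1, 2.9) and ended near (9.9, 5.3).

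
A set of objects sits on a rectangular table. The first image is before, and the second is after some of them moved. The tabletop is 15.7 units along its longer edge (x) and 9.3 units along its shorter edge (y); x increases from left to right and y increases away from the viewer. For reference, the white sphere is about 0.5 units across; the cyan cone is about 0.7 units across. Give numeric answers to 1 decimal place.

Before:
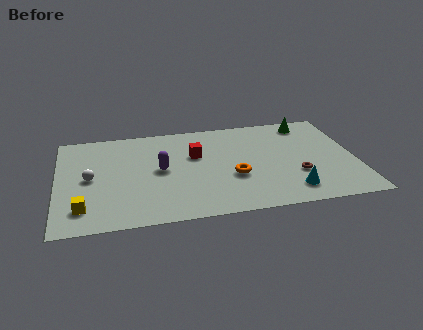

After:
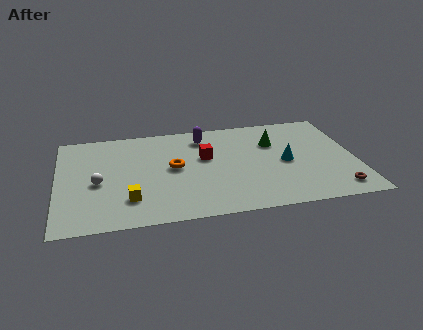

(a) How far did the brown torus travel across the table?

2.6

The brown torus moved from about (12.5, 3.1) to (14.5, 1.4), a distance of √(2.0² + 1.7²) ≈ 2.6.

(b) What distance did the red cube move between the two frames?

0.6

From (7.3, 5.9) to (7.8, 5.6), the red cube covered √(0.5² + 0.3²) ≈ 0.6 units.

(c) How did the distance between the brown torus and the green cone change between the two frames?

+0.8

The distance was about 5.0 in the first image and 5.8 in the second, so they moved 0.8 units further apart.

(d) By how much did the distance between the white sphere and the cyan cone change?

-0.9

Before: roughly 10.8 units apart; after: 9.9. That's 0.9 units closer together.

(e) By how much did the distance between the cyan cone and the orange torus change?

+2.5

They were about 3.4 units apart before and 5.9 after — 2.5 units further apart.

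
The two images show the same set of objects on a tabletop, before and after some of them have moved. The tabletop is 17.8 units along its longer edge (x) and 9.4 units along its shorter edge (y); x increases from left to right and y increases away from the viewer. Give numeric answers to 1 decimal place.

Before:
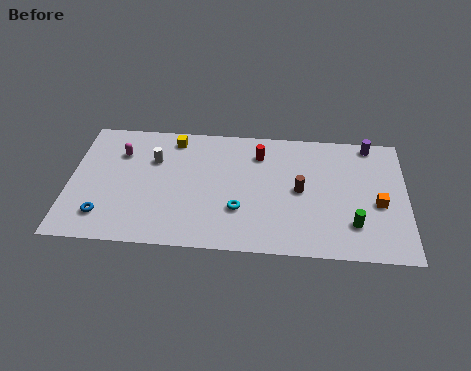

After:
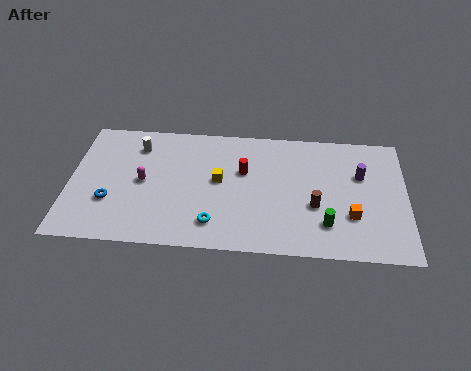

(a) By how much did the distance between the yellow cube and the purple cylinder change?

-2.9

Before: roughly 10.5 units apart; after: 7.6. That's 2.9 units closer together.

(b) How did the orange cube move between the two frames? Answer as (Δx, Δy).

(-1.4, -1.0)

The orange cube was at about (16.3, 4.0) and moved to about (14.9, 3.0).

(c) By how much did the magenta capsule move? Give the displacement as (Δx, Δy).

(1.3, -2.1)

The magenta capsule was at about (2.6, 6.8) and moved to about (3.9, 4.7).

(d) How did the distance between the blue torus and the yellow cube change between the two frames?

-1.0

Before: roughly 7.0 units apart; after: 6.0. That's 1.0 units closer together.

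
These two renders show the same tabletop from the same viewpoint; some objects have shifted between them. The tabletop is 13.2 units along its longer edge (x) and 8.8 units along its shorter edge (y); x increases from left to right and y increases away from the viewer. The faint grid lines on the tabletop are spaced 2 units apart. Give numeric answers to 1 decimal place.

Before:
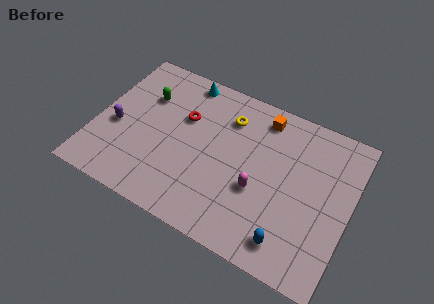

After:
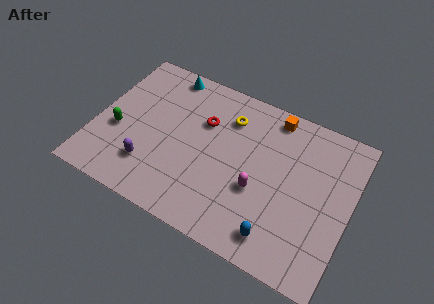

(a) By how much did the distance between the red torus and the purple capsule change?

+0.5

The distance was about 3.9 in the first image and 4.4 in the second, so they moved 0.5 units further apart.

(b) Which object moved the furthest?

the green capsule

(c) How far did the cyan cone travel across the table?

1.0

From (4.1, 7.9) to (3.1, 7.9), the cyan cone covered √(1.0² + 0.0²) ≈ 1.0 units.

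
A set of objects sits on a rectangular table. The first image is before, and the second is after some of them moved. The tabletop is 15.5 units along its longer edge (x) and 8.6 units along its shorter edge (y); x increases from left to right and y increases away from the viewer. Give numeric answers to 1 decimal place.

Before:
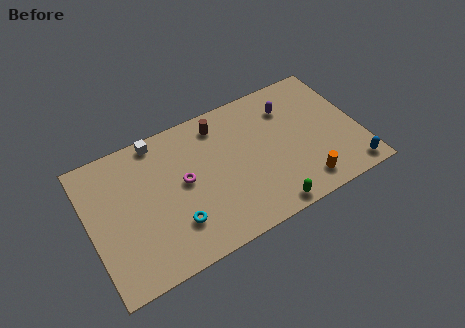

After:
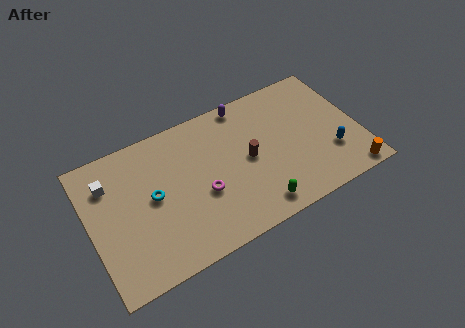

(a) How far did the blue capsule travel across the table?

1.8

The blue capsule moved from about (14.6, 1.0) to (13.7, 2.6), a distance of √(0.9² + 1.6²) ≈ 1.8.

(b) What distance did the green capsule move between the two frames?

0.7

The green capsule moved from about (9.7, 0.8) to (9.1, 1.2), a distance of √(0.6² + 0.4²) ≈ 0.7.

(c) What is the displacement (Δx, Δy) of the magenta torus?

(0.9, -1.2)

The magenta torus was at about (5.4, 4.6) and moved to about (6.3, 3.4).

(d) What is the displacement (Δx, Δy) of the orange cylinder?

(2.6, -0.6)

The orange cylinder was at about (11.9, 1.4) and moved to about (14.5, 0.8).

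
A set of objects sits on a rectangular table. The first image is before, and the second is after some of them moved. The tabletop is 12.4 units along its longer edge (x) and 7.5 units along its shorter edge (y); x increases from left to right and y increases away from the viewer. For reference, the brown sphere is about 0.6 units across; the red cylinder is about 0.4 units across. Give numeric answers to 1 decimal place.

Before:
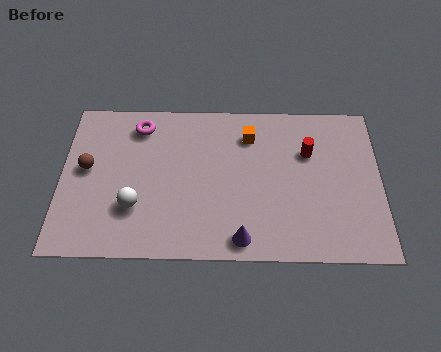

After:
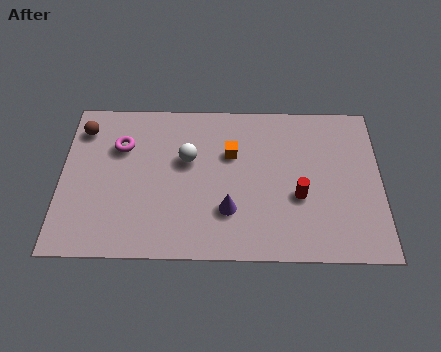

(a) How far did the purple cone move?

1.4

From (7.0, 0.9) to (6.5, 2.2), the purple cone covered √(0.5² + 1.3²) ≈ 1.4 units.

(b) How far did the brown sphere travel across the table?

1.9

The brown sphere moved from about (1.0, 4.1) to (0.8, 6.0), a distance of √(0.2² + 1.9²) ≈ 1.9.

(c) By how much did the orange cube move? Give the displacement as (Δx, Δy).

(-0.7, -0.9)

The orange cube was at about (7.3, 5.8) and moved to about (6.6, 4.9).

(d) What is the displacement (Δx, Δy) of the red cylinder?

(-0.4, -2.1)

The red cylinder started near (9.6, 5.0) and ended near (9.2, 2.9).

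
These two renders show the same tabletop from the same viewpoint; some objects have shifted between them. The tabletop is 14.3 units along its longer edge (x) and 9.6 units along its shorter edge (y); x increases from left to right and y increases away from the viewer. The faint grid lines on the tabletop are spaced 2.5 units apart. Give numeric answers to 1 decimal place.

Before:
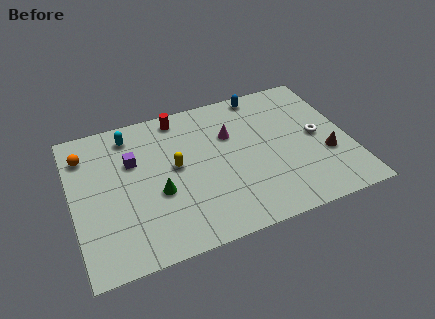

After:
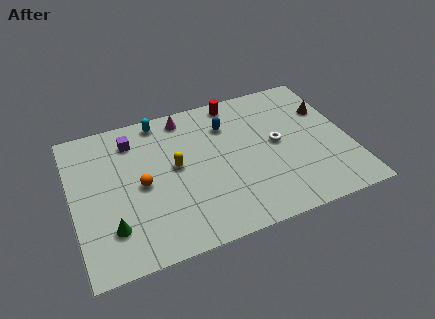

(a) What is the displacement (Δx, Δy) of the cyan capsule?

(1.6, 0.5)

From the two frames, the cyan capsule sits at roughly (3.2, 8.1) before and (4.8, 8.6) after.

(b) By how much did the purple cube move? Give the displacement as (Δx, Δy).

(0.1, 1.4)

The purple cube started near (3.2, 6.3) and ended near (3.3, 7.7).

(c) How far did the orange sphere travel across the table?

4.0

From (0.8, 7.5) to (3.5, 4.6), the orange sphere covered √(2.7² + 2.9²) ≈ 4.0 units.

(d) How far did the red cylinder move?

3.0

The red cylinder was near (5.8, 8.5) before and (8.8, 8.6) after, so it travelled √(3.0² + 0.1²) ≈ 3.0 units.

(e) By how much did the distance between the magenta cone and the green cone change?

+2.6

The distance was about 4.8 in the first image and 7.4 in the second, so they moved 2.6 units further apart.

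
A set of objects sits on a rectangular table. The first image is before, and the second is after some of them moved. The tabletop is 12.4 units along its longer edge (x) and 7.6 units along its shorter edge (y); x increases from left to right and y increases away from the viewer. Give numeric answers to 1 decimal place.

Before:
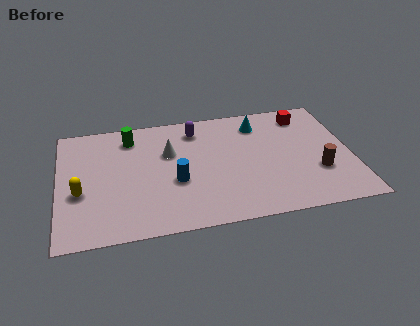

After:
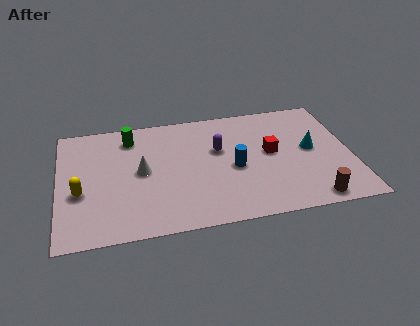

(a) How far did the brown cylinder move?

1.7

The brown cylinder was near (10.9, 2.5) before and (10.5, 0.8) after, so it travelled √(0.4² + 1.7²) ≈ 1.7 units.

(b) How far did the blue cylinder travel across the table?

2.5

The blue cylinder moved from about (4.9, 3.0) to (7.4, 3.4), a distance of √(2.5² + 0.4²) ≈ 2.5.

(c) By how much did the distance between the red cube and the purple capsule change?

-2.4

Before: roughly 4.7 units apart; after: 2.3. That's 2.4 units closer together.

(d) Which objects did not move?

the yellow capsule and the green cylinder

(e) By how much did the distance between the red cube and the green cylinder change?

-1.2

They were about 7.5 units apart before and 6.3 after — 1.2 units closer together.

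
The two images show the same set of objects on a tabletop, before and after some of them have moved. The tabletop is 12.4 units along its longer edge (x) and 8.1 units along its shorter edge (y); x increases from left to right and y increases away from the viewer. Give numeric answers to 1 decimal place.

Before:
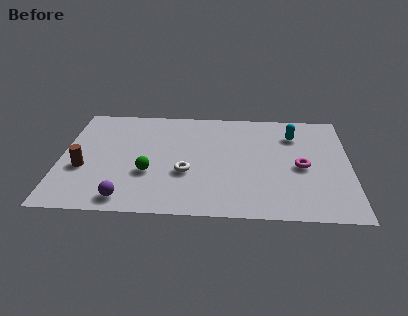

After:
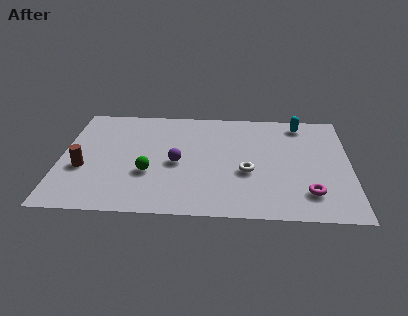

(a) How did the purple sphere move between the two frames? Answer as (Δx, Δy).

(2.1, 2.7)

The purple sphere started near (2.9, 1.0) and ended near (5.0, 3.7).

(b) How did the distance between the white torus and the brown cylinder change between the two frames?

+2.6

Before: roughly 4.4 units apart; after: 7.0. That's 2.6 units further apart.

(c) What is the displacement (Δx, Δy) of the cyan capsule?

(0.3, 0.9)

The cyan capsule started near (10.0, 6.1) and ended near (10.3, 7.0).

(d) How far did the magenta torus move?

1.9

The magenta torus was near (10.3, 3.7) before and (10.6, 1.8) after, so it travelled √(0.3² + 1.9²) ≈ 1.9 units.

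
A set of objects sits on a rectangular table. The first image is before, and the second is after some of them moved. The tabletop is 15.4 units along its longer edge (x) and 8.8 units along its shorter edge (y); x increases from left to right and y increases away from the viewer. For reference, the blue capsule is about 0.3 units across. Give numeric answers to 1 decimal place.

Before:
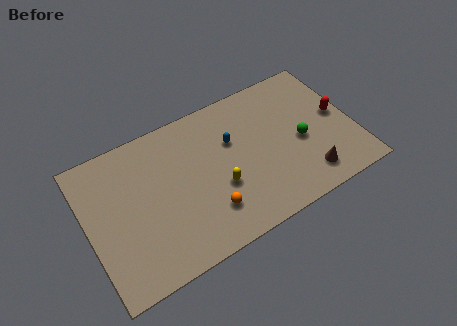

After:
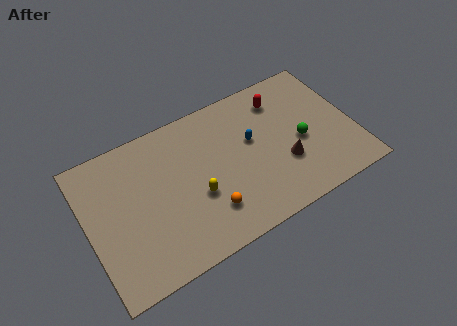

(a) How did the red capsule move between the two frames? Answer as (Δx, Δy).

(-3.0, 2.4)

The red capsule started near (14.6, 4.6) and ended near (11.6, 7.0).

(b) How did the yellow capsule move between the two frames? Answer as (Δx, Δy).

(-1.3, 0.1)

From the two frames, the yellow capsule sits at roughly (7.4, 3.3) before and (6.1, 3.4) after.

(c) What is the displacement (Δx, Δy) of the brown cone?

(-1.1, 1.4)

The brown cone started near (12.3, 1.6) and ended near (11.2, 3.0).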